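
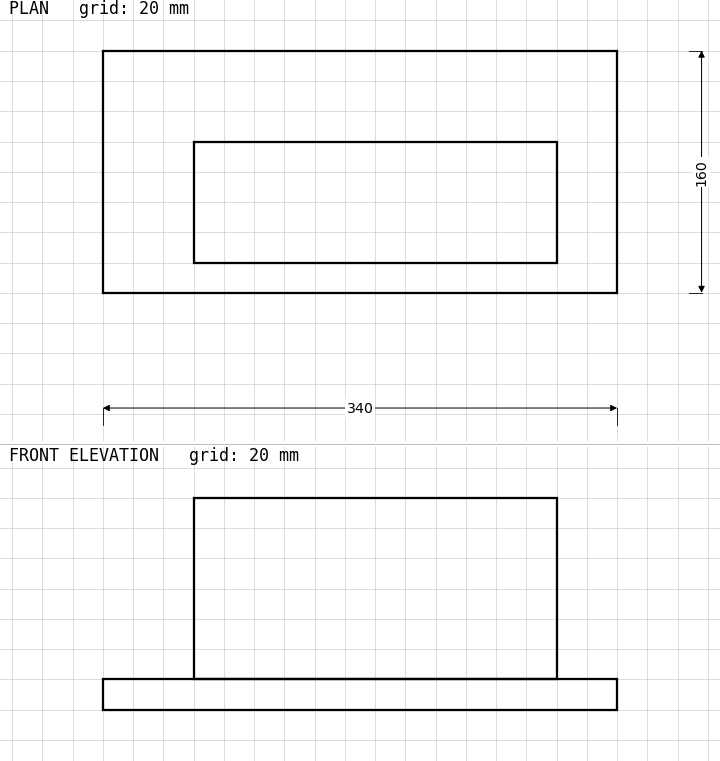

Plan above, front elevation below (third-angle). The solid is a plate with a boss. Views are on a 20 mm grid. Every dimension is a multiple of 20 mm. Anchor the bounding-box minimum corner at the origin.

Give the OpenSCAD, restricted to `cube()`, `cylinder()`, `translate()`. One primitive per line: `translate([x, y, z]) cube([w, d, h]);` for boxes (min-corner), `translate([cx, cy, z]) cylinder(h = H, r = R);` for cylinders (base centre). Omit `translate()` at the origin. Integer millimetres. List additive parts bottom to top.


cube([340, 160, 20]);
translate([60, 20, 20]) cube([240, 80, 120]);


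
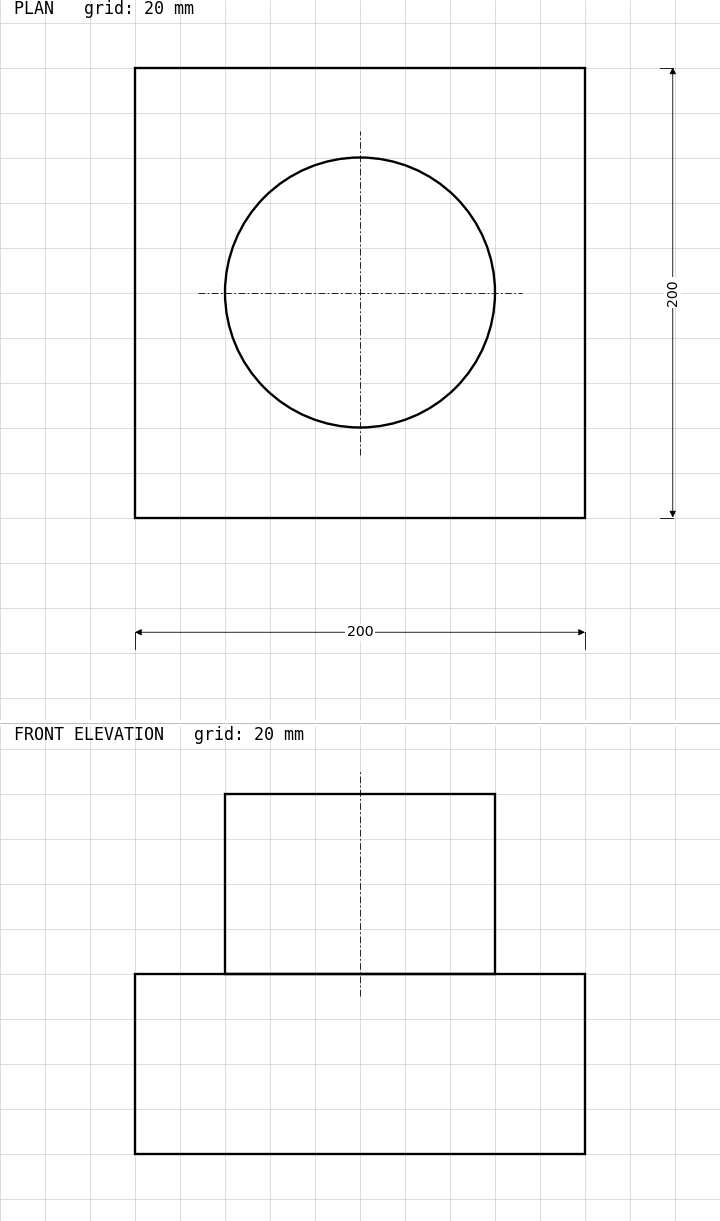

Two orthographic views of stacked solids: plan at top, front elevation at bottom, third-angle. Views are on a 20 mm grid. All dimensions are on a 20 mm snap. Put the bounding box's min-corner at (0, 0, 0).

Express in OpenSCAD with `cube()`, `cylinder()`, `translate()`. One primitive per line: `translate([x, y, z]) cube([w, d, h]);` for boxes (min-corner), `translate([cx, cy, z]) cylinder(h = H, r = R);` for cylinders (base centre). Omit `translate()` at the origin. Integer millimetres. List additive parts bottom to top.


cube([200, 200, 80]);
translate([100, 100, 80]) cylinder(h = 80, r = 60);


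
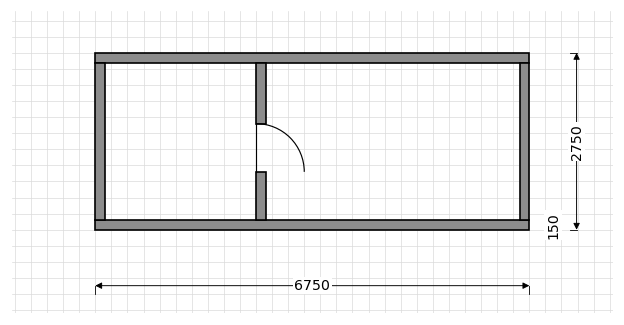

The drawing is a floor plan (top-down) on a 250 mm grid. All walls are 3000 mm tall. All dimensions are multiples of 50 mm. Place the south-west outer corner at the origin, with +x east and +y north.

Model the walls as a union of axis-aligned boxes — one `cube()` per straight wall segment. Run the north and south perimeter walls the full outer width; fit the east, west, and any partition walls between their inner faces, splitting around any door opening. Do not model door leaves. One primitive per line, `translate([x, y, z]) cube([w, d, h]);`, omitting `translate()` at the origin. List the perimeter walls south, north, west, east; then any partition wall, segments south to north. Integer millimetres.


cube([6750, 150, 3000]);
translate([0, 2600, 0]) cube([6750, 150, 3000]);
translate([0, 150, 0]) cube([150, 2450, 3000]);
translate([6600, 150, 0]) cube([150, 2450, 3000]);
translate([2500, 150, 0]) cube([150, 750, 3000]);
translate([2500, 1650, 0]) cube([150, 950, 3000]);


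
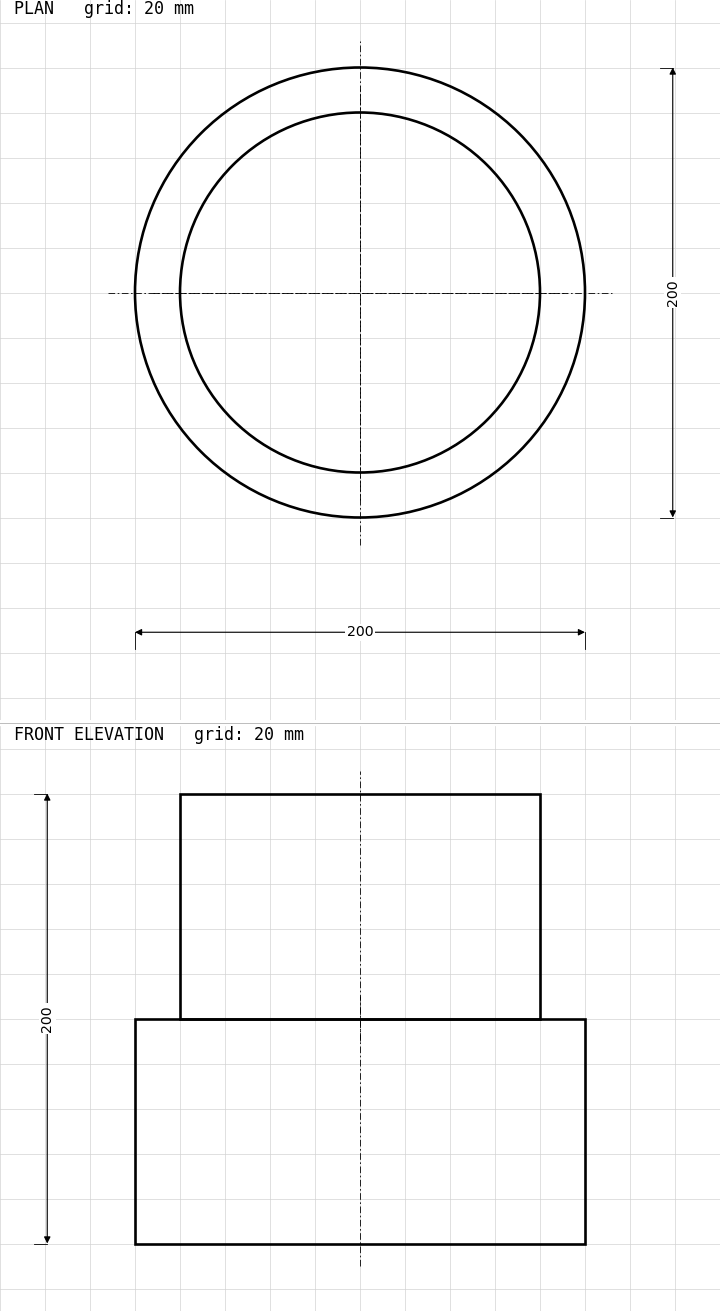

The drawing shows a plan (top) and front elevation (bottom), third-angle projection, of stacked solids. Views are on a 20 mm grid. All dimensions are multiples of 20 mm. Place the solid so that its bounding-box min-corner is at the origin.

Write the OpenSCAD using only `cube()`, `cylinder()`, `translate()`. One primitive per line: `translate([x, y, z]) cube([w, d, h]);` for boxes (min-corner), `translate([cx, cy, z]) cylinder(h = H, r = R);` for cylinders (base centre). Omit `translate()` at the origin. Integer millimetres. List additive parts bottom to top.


translate([100, 100, 0]) cylinder(h = 100, r = 100);
translate([100, 100, 100]) cylinder(h = 100, r = 80);


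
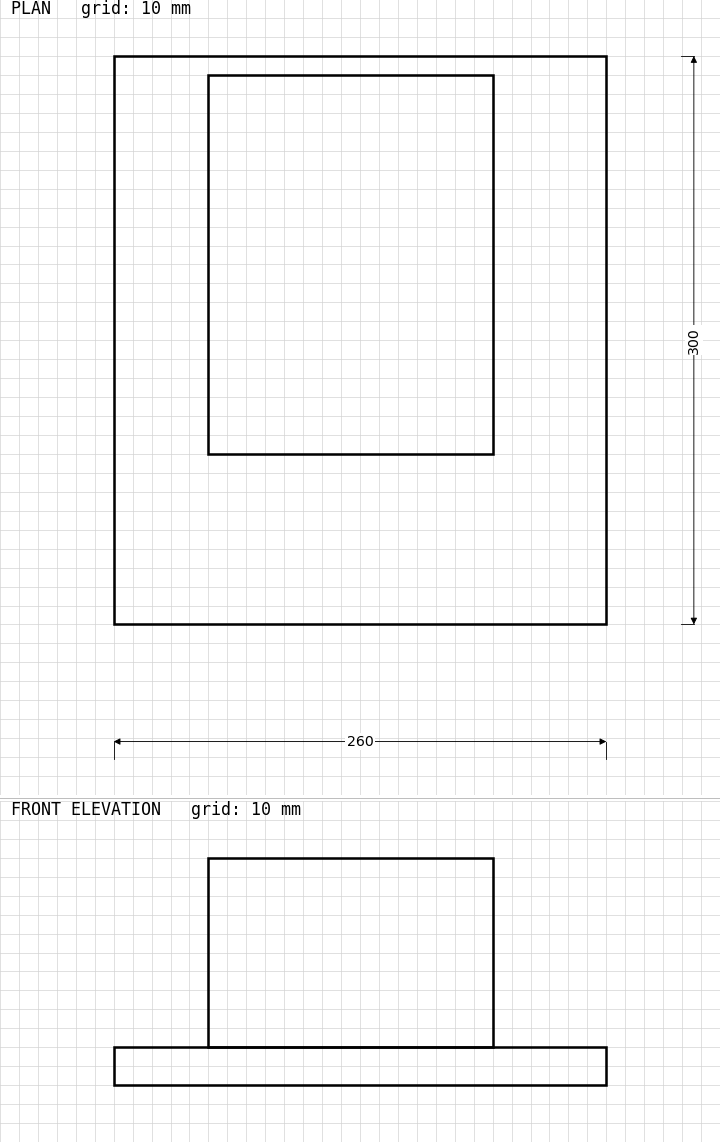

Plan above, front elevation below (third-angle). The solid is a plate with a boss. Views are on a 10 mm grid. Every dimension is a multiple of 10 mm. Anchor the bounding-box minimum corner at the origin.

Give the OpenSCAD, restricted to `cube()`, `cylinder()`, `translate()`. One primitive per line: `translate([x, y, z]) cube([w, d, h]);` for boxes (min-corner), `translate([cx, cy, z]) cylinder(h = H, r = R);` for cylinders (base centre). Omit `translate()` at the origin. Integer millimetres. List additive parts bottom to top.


cube([260, 300, 20]);
translate([50, 90, 20]) cube([150, 200, 100]);


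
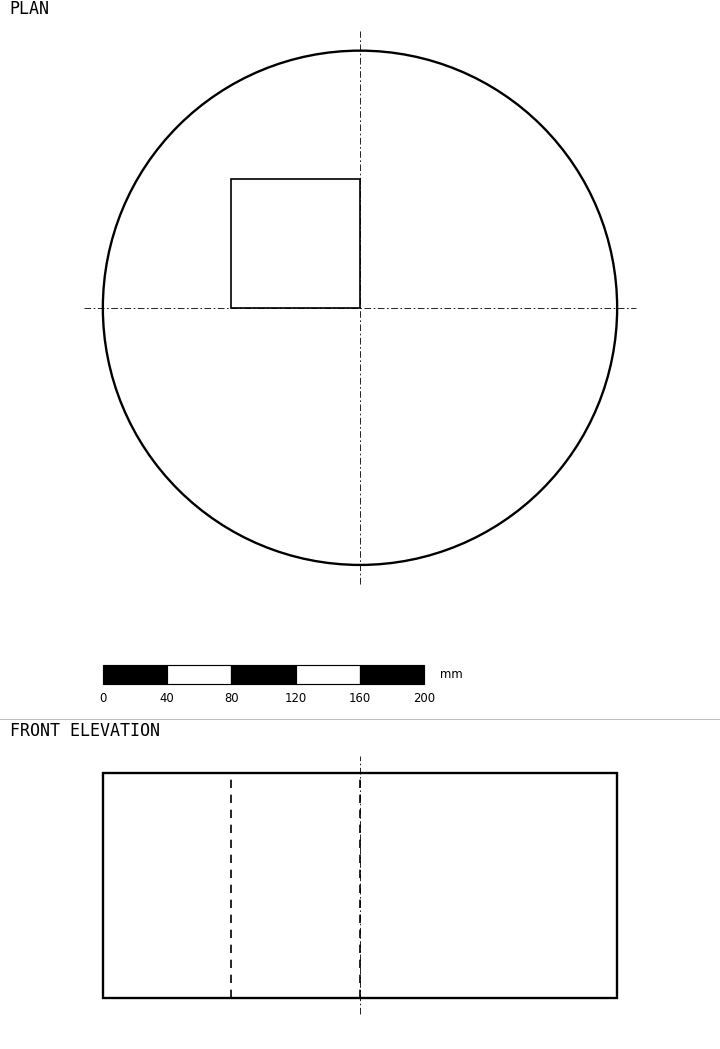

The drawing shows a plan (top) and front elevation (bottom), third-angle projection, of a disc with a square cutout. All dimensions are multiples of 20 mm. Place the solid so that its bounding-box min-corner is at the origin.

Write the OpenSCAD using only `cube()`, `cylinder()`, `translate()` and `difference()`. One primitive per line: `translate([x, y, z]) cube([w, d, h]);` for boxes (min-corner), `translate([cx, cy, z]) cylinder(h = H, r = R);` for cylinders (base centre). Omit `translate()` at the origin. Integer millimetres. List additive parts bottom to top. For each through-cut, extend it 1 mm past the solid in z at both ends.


difference() {
  translate([160, 160, 0]) cylinder(h = 140, r = 160);
  translate([80, 160, -1]) cube([80, 80, 142]);
}


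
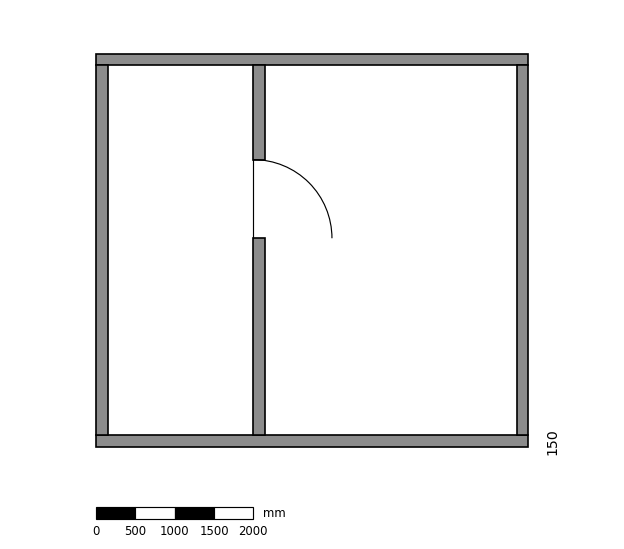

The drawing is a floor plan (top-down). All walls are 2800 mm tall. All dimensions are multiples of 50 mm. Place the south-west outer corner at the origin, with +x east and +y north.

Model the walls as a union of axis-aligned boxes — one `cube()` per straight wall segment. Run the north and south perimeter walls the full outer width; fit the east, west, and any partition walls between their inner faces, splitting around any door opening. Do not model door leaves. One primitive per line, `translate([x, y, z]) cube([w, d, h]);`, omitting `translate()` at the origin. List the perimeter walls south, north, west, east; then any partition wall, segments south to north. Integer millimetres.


cube([5500, 150, 2800]);
translate([0, 4850, 0]) cube([5500, 150, 2800]);
translate([0, 150, 0]) cube([150, 4700, 2800]);
translate([5350, 150, 0]) cube([150, 4700, 2800]);
translate([2000, 150, 0]) cube([150, 2500, 2800]);
translate([2000, 3650, 0]) cube([150, 1200, 2800]);


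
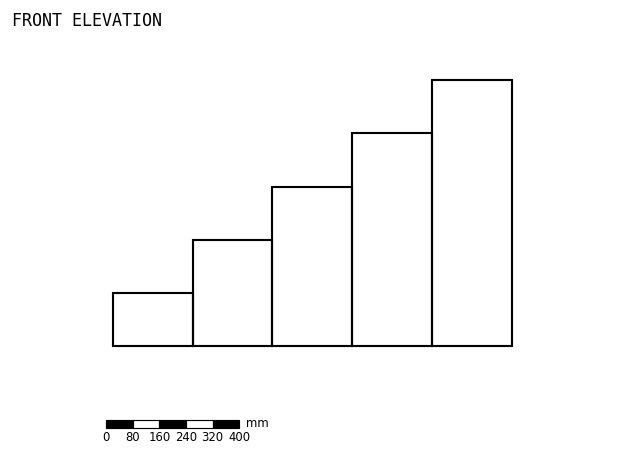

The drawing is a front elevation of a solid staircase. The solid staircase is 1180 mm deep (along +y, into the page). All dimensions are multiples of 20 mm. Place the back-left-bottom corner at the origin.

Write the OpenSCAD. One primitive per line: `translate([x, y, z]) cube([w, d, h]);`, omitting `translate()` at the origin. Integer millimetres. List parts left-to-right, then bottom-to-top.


cube([240, 1180, 160]);
translate([240, 0, 0]) cube([240, 1180, 320]);
translate([480, 0, 0]) cube([240, 1180, 480]);
translate([720, 0, 0]) cube([240, 1180, 640]);
translate([960, 0, 0]) cube([240, 1180, 800]);


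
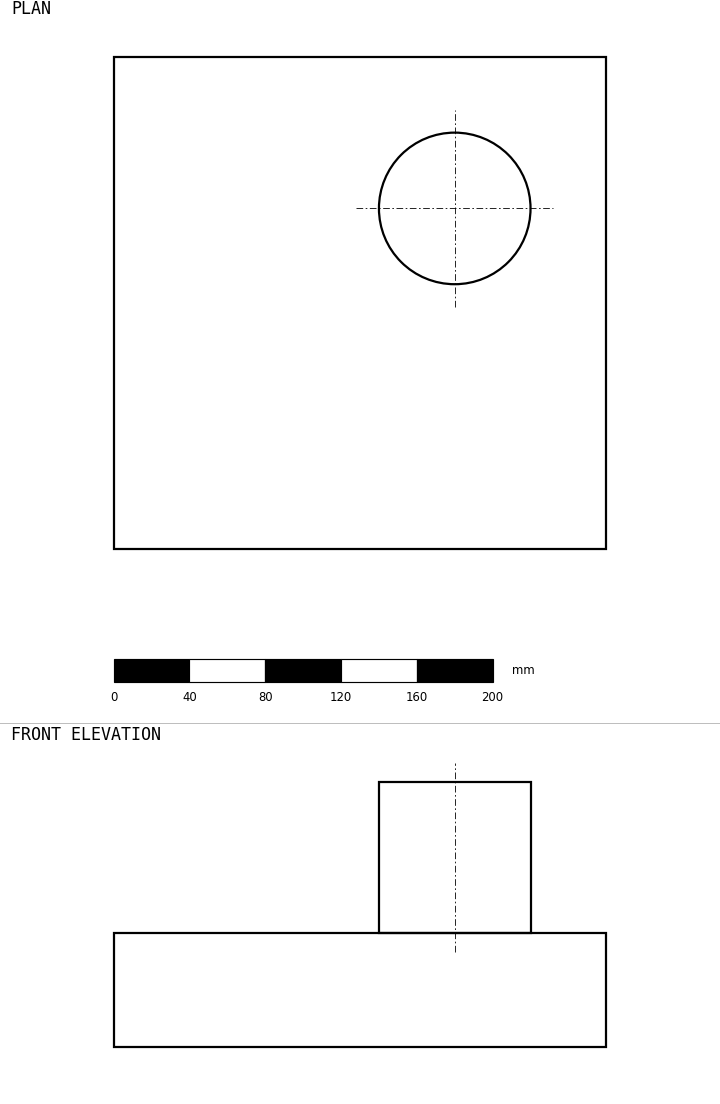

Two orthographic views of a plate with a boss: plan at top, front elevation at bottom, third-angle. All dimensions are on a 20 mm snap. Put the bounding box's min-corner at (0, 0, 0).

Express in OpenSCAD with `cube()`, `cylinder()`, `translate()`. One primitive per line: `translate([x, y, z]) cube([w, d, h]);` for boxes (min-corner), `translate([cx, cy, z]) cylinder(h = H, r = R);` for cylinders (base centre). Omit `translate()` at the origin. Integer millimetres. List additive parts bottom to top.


cube([260, 260, 60]);
translate([180, 180, 60]) cylinder(h = 80, r = 40);


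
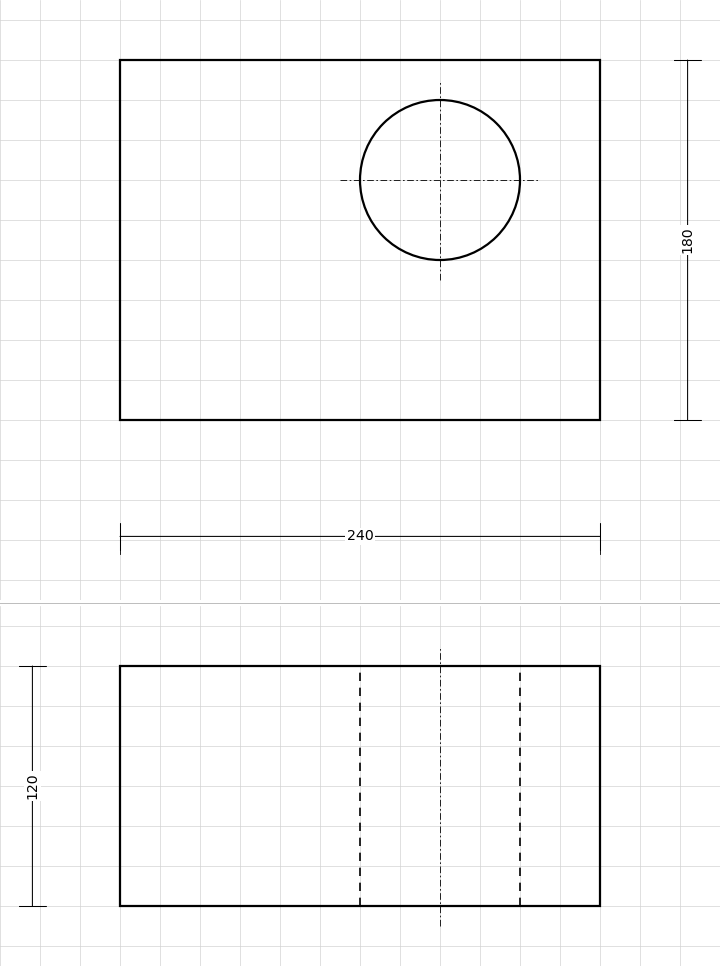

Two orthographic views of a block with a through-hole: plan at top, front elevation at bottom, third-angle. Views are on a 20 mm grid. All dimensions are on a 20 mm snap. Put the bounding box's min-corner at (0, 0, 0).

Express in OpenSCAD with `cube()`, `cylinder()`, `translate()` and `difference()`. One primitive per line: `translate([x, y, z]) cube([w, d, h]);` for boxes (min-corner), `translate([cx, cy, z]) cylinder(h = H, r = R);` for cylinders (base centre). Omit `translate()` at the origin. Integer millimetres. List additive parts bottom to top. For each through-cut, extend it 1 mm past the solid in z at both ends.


difference() {
  cube([240, 180, 120]);
  translate([160, 120, -1]) cylinder(h = 122, r = 40);
}


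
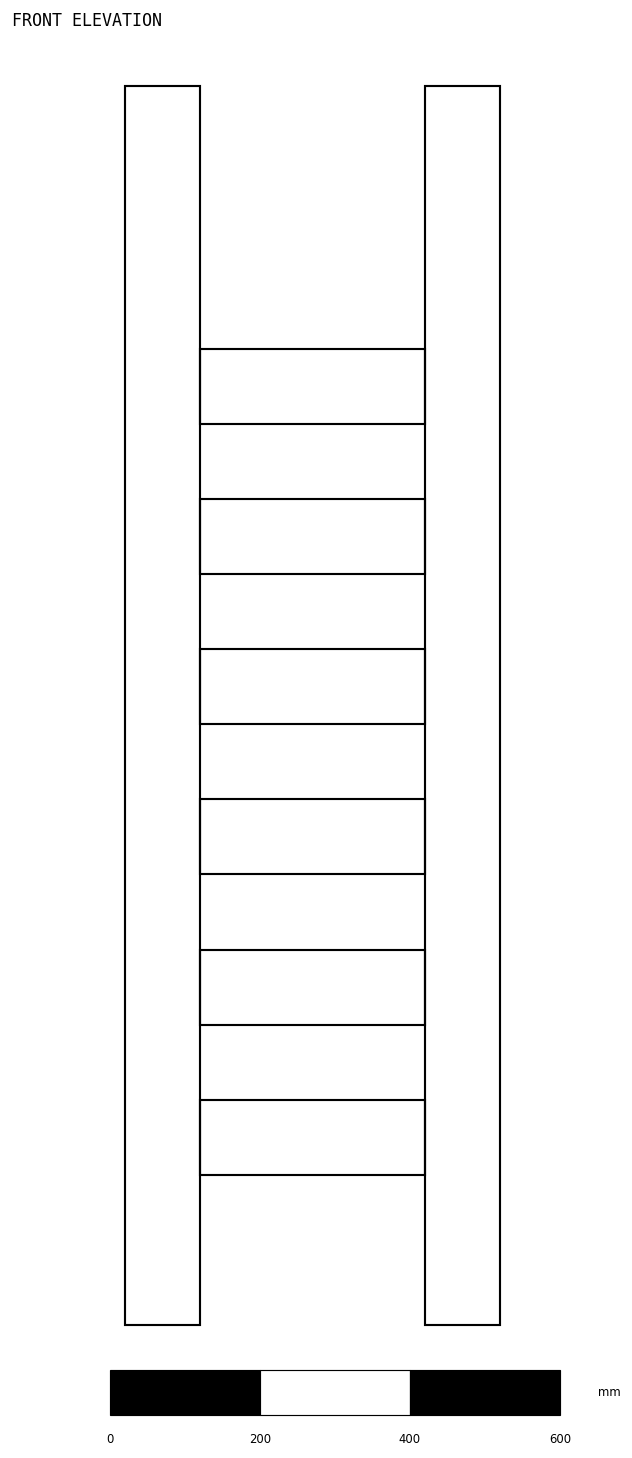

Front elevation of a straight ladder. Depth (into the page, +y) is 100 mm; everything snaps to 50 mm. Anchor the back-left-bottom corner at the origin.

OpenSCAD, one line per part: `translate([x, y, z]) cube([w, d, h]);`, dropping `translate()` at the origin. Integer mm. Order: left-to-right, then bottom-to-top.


cube([100, 100, 1650]);
translate([100, 0, 200]) cube([300, 100, 100]);
translate([100, 0, 400]) cube([300, 100, 100]);
translate([100, 0, 600]) cube([300, 100, 100]);
translate([100, 0, 800]) cube([300, 100, 100]);
translate([100, 0, 1000]) cube([300, 100, 100]);
translate([100, 0, 1200]) cube([300, 100, 100]);
translate([400, 0, 0]) cube([100, 100, 1650]);


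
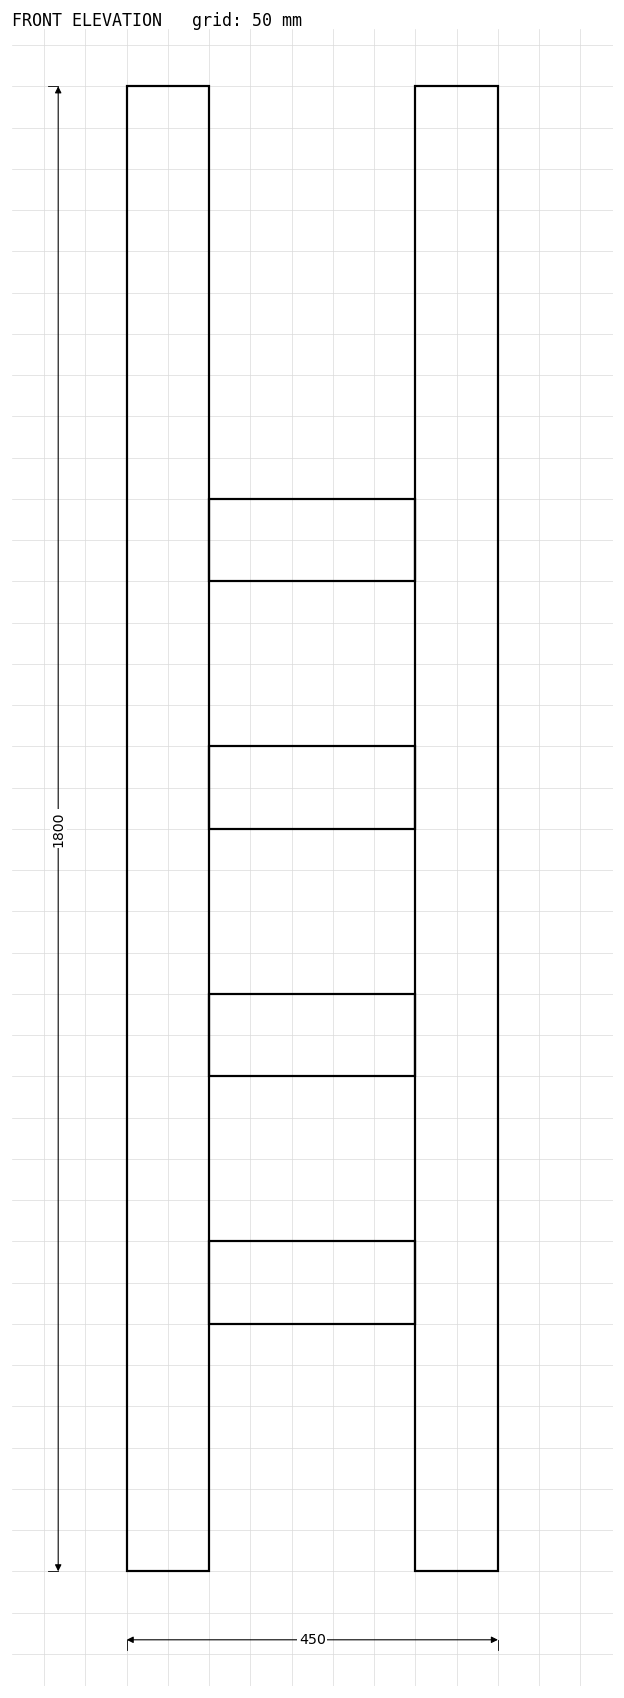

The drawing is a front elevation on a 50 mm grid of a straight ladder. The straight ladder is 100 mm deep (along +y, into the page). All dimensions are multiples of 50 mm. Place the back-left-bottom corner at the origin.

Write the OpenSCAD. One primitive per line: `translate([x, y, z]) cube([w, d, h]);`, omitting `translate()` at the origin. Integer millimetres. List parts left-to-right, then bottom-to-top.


cube([100, 100, 1800]);
translate([100, 0, 300]) cube([250, 100, 100]);
translate([100, 0, 600]) cube([250, 100, 100]);
translate([100, 0, 900]) cube([250, 100, 100]);
translate([100, 0, 1200]) cube([250, 100, 100]);
translate([350, 0, 0]) cube([100, 100, 1800]);


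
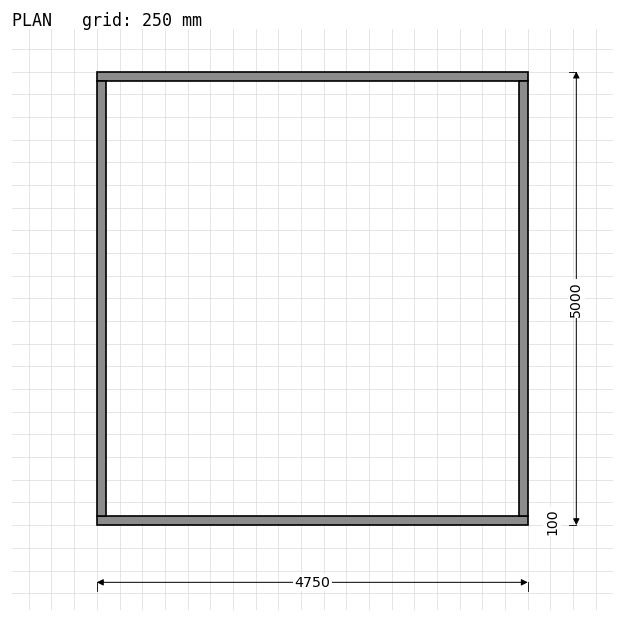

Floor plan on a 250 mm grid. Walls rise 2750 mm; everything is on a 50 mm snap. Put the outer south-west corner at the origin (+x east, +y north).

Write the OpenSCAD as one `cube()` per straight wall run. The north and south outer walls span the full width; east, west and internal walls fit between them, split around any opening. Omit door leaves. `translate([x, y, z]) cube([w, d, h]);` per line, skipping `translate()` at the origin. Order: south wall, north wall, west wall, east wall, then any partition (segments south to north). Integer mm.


cube([4750, 100, 2750]);
translate([0, 4900, 0]) cube([4750, 100, 2750]);
translate([0, 100, 0]) cube([100, 4800, 2750]);
translate([4650, 100, 0]) cube([100, 4800, 2750]);


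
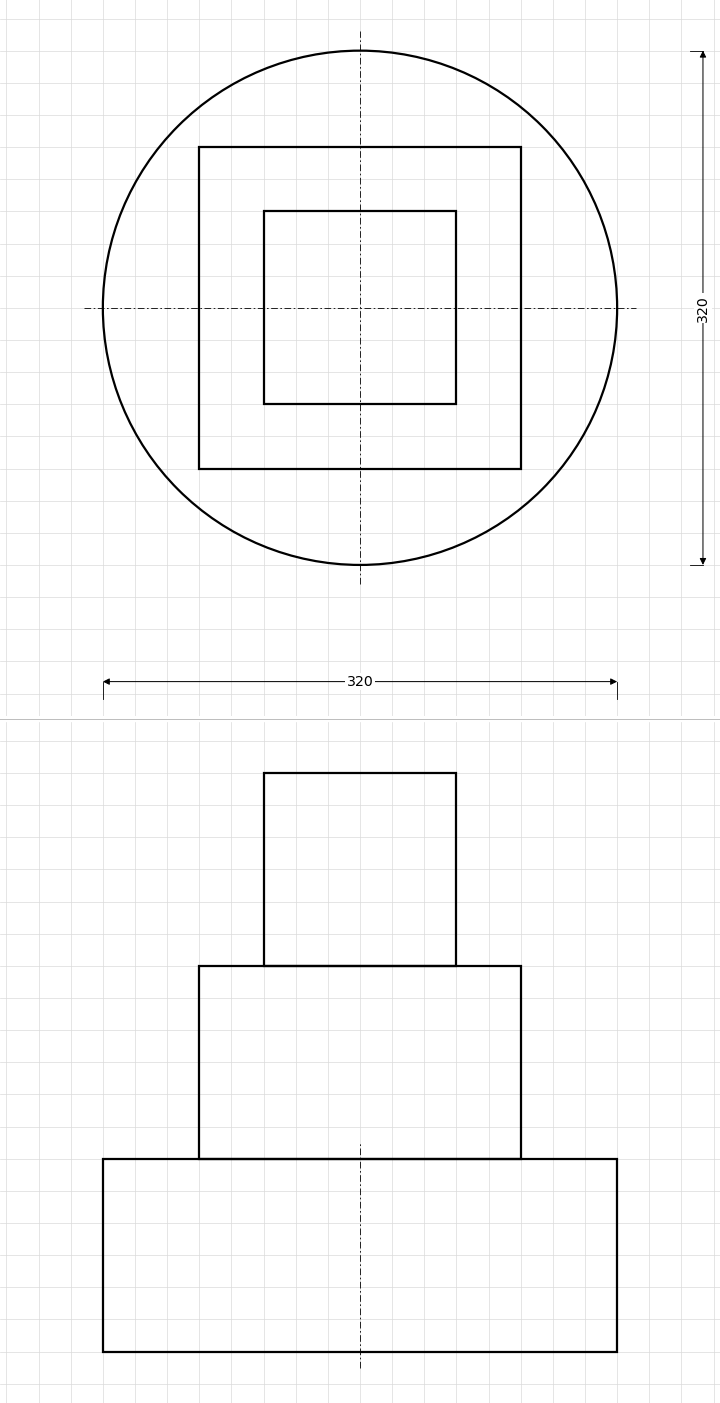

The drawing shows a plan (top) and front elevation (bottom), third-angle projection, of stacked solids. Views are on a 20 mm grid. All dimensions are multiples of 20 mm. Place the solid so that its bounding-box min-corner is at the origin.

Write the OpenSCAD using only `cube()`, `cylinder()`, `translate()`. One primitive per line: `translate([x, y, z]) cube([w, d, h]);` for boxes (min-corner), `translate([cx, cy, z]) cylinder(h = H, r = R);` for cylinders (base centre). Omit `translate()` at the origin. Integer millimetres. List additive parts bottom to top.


translate([160, 160, 0]) cylinder(h = 120, r = 160);
translate([60, 60, 120]) cube([200, 200, 120]);
translate([100, 100, 240]) cube([120, 120, 120]);


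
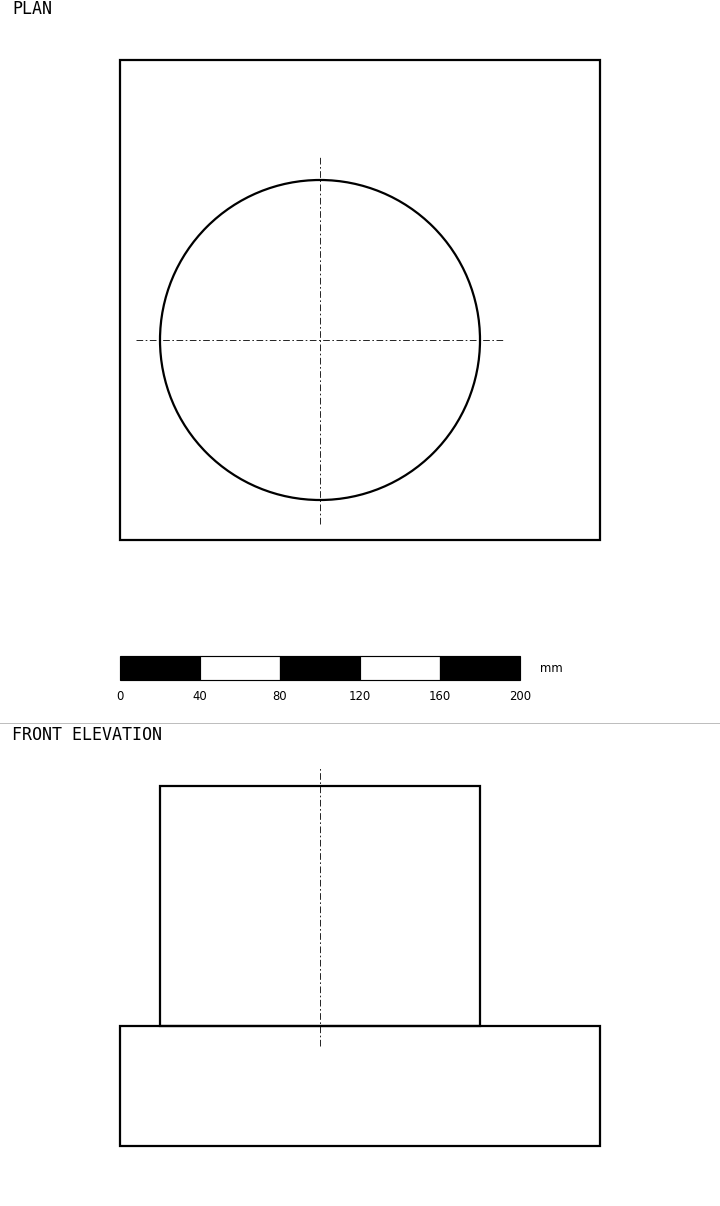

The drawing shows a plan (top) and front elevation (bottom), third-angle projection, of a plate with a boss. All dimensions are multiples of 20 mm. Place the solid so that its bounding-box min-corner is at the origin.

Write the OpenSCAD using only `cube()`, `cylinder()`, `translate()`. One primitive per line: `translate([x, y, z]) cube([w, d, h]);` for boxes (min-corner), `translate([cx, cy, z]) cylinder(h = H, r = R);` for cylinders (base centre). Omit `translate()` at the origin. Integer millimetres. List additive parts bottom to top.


cube([240, 240, 60]);
translate([100, 100, 60]) cylinder(h = 120, r = 80);


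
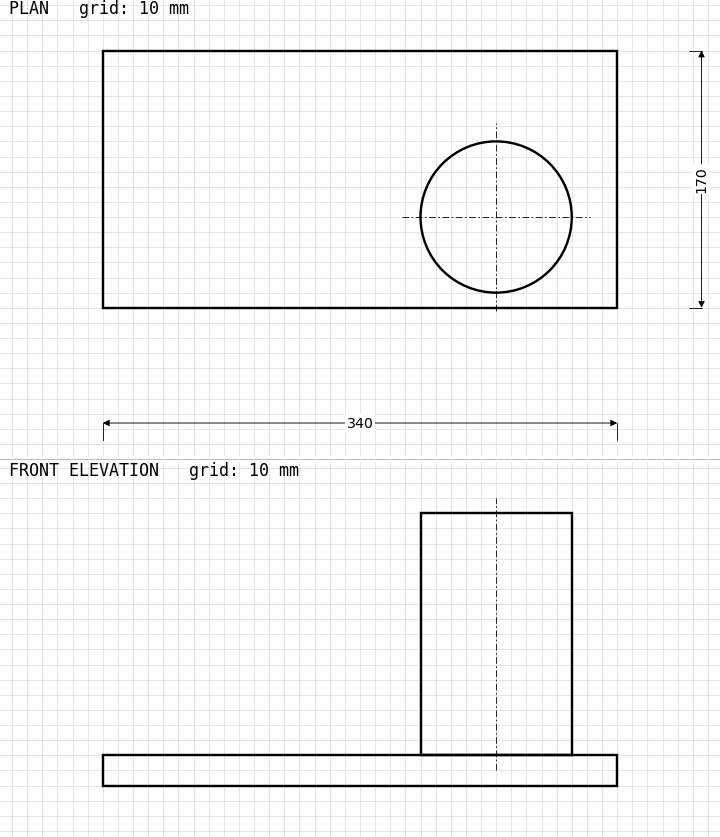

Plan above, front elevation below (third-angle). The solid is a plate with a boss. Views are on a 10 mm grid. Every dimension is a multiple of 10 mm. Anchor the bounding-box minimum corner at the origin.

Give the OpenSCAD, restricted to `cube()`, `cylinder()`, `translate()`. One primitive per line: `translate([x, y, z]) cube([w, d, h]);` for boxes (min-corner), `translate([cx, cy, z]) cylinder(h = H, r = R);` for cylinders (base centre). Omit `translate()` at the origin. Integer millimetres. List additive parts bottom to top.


cube([340, 170, 20]);
translate([260, 60, 20]) cylinder(h = 160, r = 50);


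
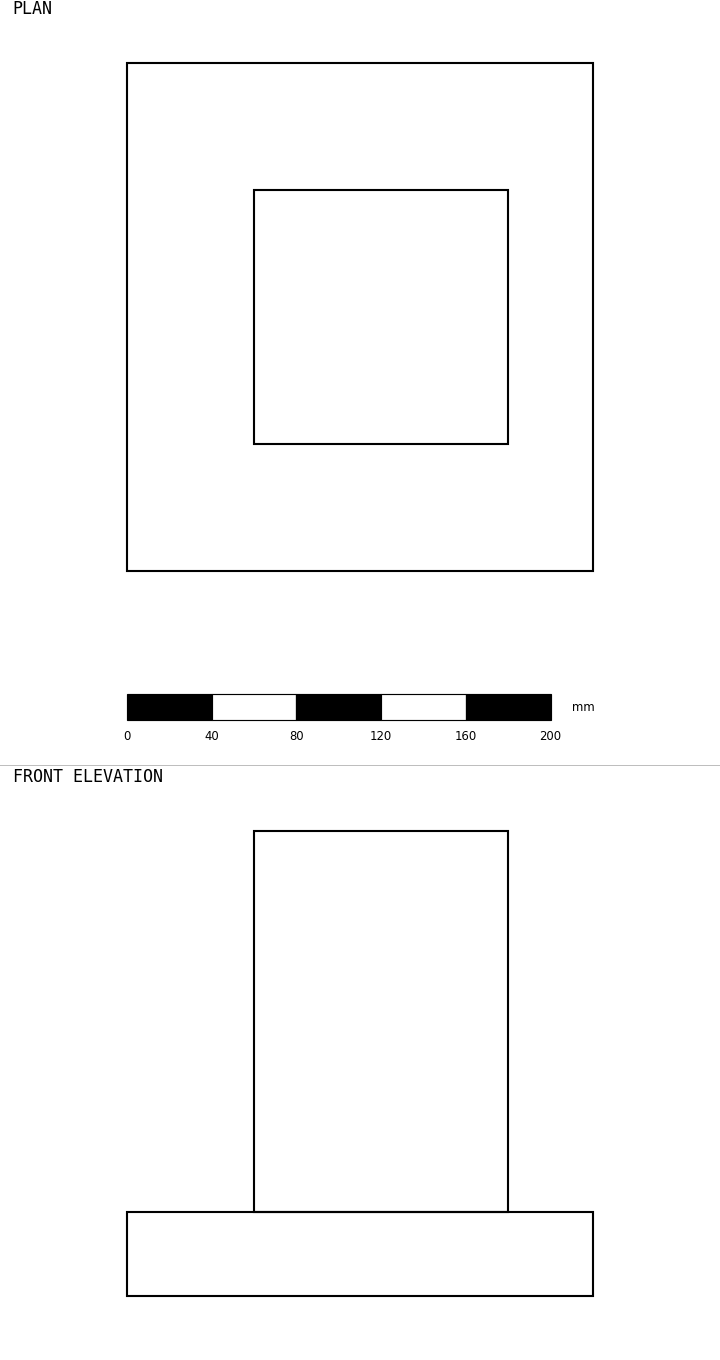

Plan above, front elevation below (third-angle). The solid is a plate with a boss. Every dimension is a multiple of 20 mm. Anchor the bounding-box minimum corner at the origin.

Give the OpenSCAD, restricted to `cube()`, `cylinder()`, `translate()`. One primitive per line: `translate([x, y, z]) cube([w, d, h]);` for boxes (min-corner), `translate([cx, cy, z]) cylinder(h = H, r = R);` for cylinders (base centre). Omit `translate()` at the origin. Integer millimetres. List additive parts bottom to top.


cube([220, 240, 40]);
translate([60, 60, 40]) cube([120, 120, 180]);


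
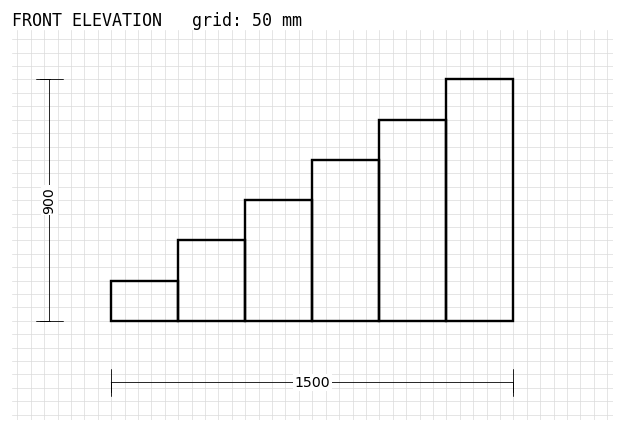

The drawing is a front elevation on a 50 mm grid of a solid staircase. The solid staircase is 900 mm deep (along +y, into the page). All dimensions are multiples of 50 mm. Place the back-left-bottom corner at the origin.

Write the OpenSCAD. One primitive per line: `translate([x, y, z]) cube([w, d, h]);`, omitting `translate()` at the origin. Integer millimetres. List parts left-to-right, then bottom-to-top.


cube([250, 900, 150]);
translate([250, 0, 0]) cube([250, 900, 300]);
translate([500, 0, 0]) cube([250, 900, 450]);
translate([750, 0, 0]) cube([250, 900, 600]);
translate([1000, 0, 0]) cube([250, 900, 750]);
translate([1250, 0, 0]) cube([250, 900, 900]);


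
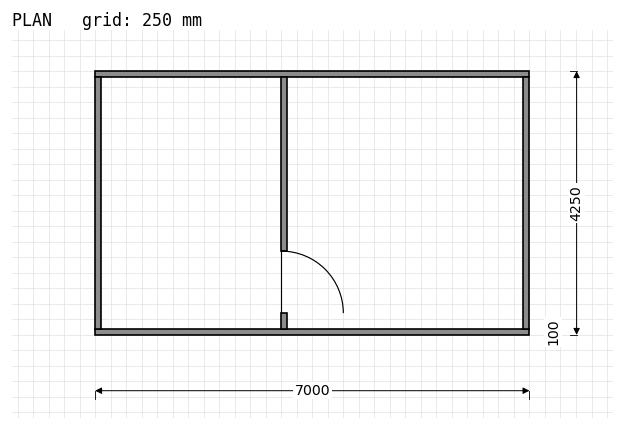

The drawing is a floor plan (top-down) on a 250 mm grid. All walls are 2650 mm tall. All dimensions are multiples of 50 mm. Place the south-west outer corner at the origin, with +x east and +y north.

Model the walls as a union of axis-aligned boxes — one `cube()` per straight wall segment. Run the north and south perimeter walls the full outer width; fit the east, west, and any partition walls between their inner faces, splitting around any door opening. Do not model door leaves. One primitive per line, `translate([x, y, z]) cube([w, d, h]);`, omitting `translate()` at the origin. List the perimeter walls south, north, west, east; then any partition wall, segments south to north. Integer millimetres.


cube([7000, 100, 2650]);
translate([0, 4150, 0]) cube([7000, 100, 2650]);
translate([0, 100, 0]) cube([100, 4050, 2650]);
translate([6900, 100, 0]) cube([100, 4050, 2650]);
translate([3000, 100, 0]) cube([100, 250, 2650]);
translate([3000, 1350, 0]) cube([100, 2800, 2650]);


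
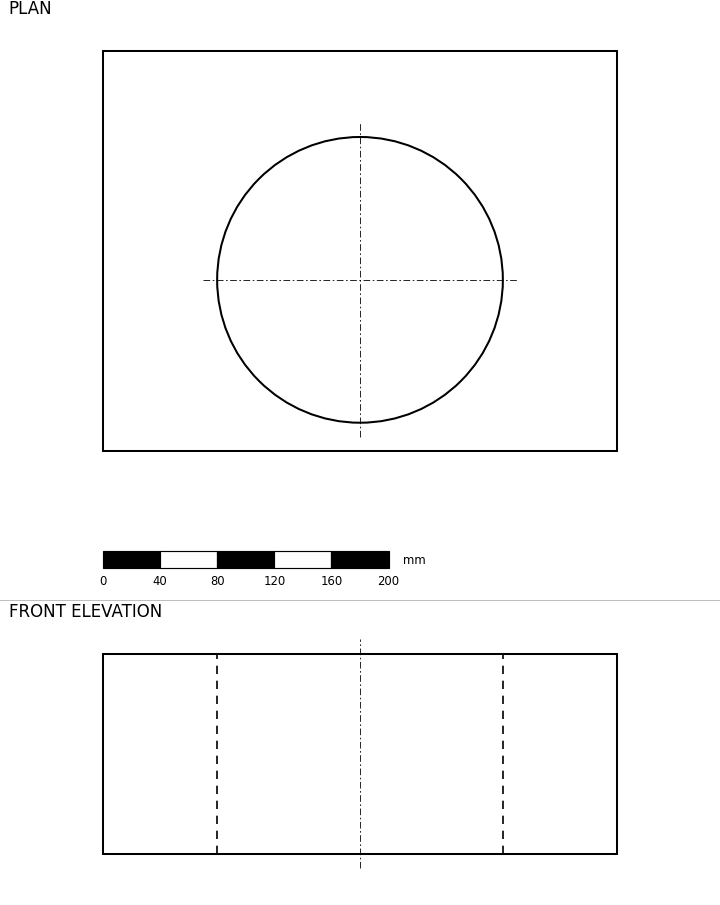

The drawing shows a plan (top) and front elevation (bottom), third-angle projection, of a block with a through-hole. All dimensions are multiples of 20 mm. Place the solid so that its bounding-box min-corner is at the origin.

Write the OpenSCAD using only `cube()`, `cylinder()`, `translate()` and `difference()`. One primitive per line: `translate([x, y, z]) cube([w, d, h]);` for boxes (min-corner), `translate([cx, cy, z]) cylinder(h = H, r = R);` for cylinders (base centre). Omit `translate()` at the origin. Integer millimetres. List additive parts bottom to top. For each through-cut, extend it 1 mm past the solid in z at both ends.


difference() {
  cube([360, 280, 140]);
  translate([180, 120, -1]) cylinder(h = 142, r = 100);
}


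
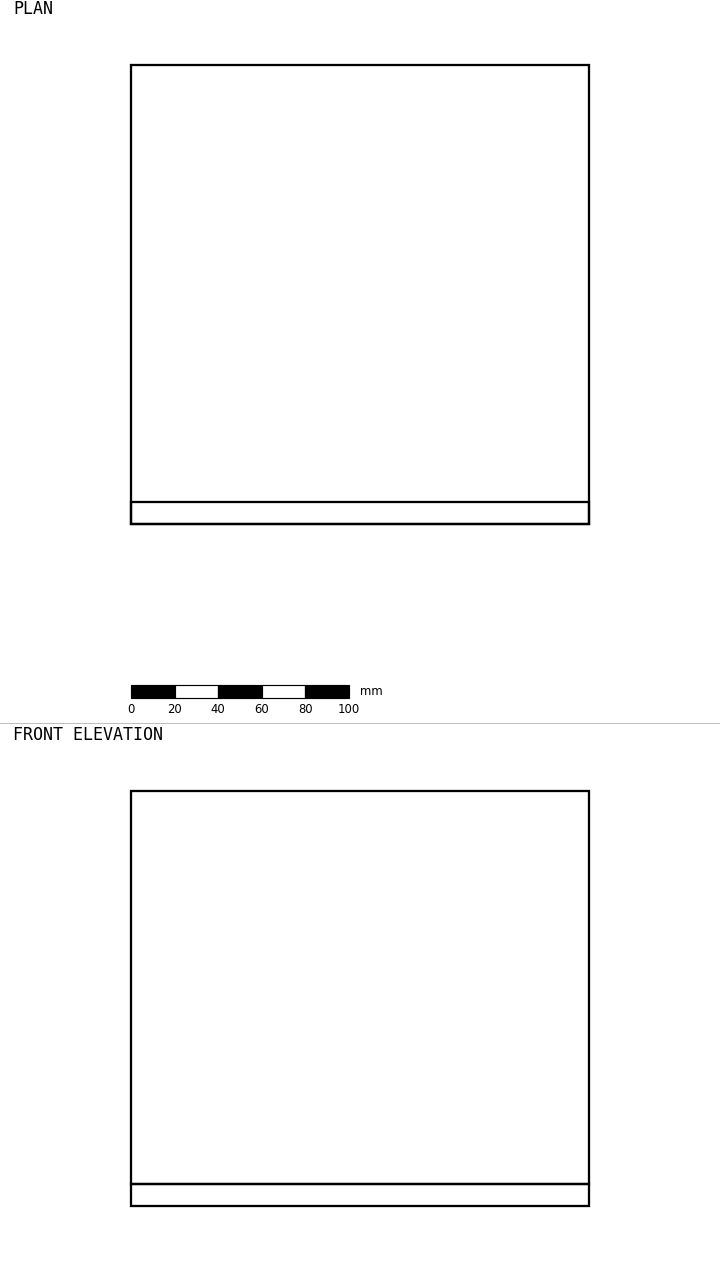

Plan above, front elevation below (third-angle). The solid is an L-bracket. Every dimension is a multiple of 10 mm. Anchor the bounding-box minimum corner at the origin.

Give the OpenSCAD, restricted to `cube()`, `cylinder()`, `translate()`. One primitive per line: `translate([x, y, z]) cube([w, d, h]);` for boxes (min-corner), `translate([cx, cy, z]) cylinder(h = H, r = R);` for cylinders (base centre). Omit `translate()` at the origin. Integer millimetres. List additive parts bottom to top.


cube([210, 210, 10]);
translate([0, 0, 10]) cube([210, 10, 180]);


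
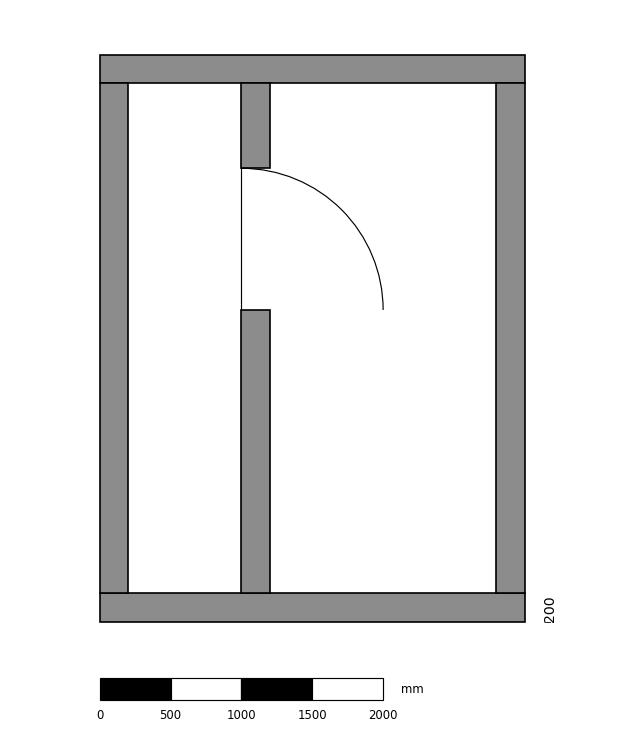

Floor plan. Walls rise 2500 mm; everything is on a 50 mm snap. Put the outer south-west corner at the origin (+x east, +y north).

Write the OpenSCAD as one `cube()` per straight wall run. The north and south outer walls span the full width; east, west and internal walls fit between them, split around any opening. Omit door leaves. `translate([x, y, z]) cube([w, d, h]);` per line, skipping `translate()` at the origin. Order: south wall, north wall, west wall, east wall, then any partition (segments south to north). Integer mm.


cube([3000, 200, 2500]);
translate([0, 3800, 0]) cube([3000, 200, 2500]);
translate([0, 200, 0]) cube([200, 3600, 2500]);
translate([2800, 200, 0]) cube([200, 3600, 2500]);
translate([1000, 200, 0]) cube([200, 2000, 2500]);
translate([1000, 3200, 0]) cube([200, 600, 2500]);


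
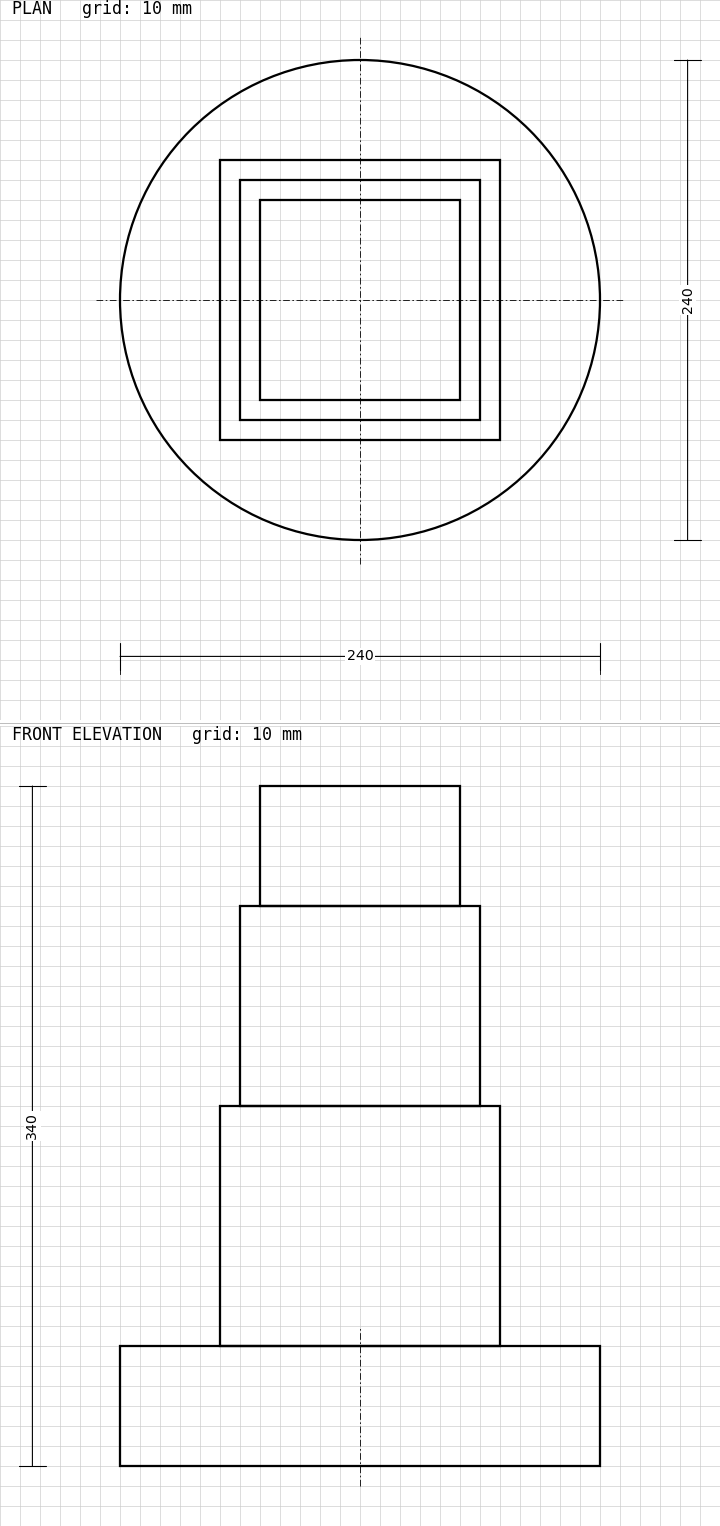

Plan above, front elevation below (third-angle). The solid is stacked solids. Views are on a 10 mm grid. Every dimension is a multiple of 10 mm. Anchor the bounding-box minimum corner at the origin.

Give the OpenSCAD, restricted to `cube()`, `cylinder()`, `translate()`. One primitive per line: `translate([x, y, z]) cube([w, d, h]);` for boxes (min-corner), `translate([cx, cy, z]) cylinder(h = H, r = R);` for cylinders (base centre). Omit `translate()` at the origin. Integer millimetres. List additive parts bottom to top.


translate([120, 120, 0]) cylinder(h = 60, r = 120);
translate([50, 50, 60]) cube([140, 140, 120]);
translate([60, 60, 180]) cube([120, 120, 100]);
translate([70, 70, 280]) cube([100, 100, 60]);


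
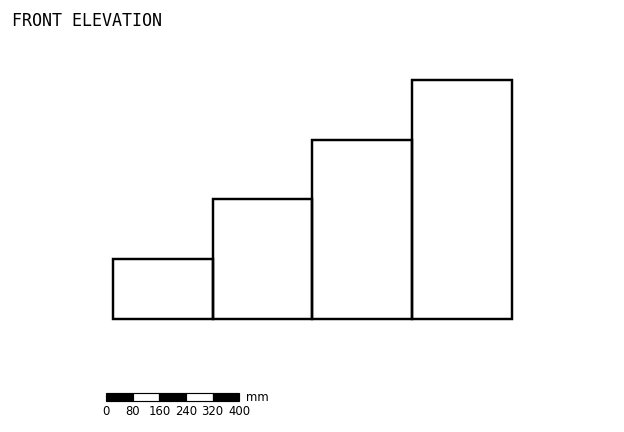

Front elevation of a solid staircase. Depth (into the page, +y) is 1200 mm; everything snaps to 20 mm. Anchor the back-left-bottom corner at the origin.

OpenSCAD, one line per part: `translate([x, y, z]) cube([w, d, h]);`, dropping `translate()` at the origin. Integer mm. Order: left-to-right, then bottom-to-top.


cube([300, 1200, 180]);
translate([300, 0, 0]) cube([300, 1200, 360]);
translate([600, 0, 0]) cube([300, 1200, 540]);
translate([900, 0, 0]) cube([300, 1200, 720]);


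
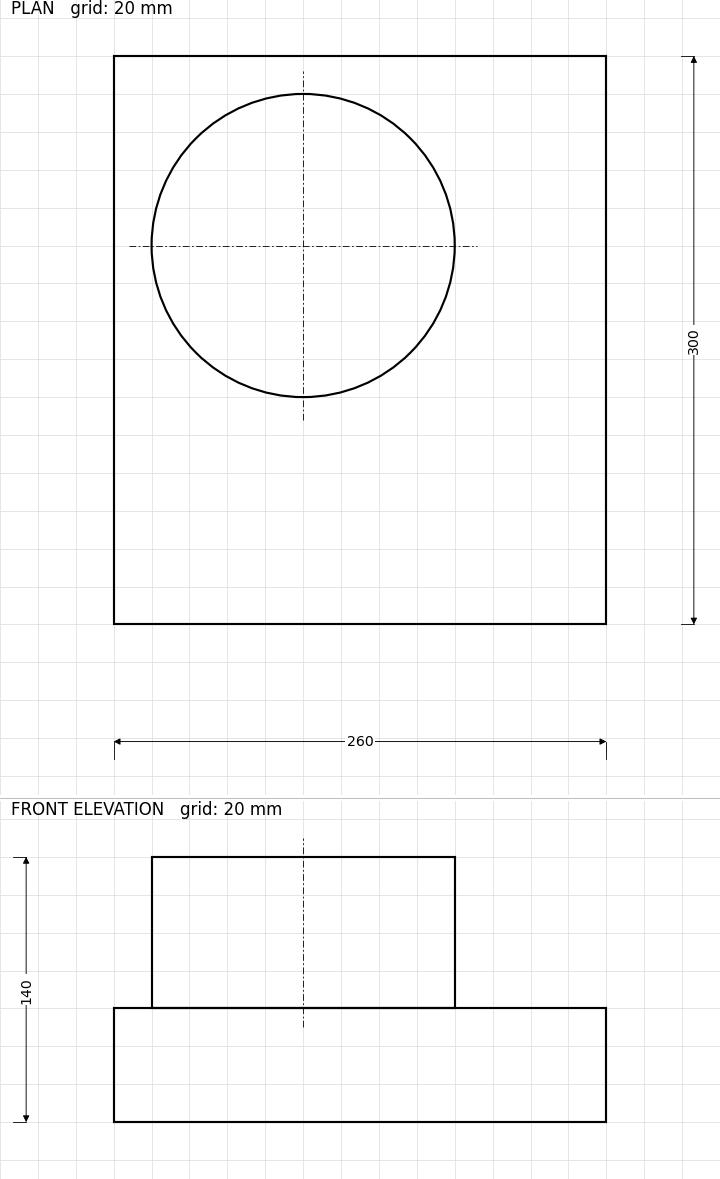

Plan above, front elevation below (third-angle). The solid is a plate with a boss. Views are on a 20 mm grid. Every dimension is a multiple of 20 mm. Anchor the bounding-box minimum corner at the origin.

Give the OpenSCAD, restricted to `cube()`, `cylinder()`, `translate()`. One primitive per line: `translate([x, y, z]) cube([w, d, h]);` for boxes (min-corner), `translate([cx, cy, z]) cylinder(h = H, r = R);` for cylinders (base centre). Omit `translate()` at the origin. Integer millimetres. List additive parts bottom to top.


cube([260, 300, 60]);
translate([100, 200, 60]) cylinder(h = 80, r = 80);


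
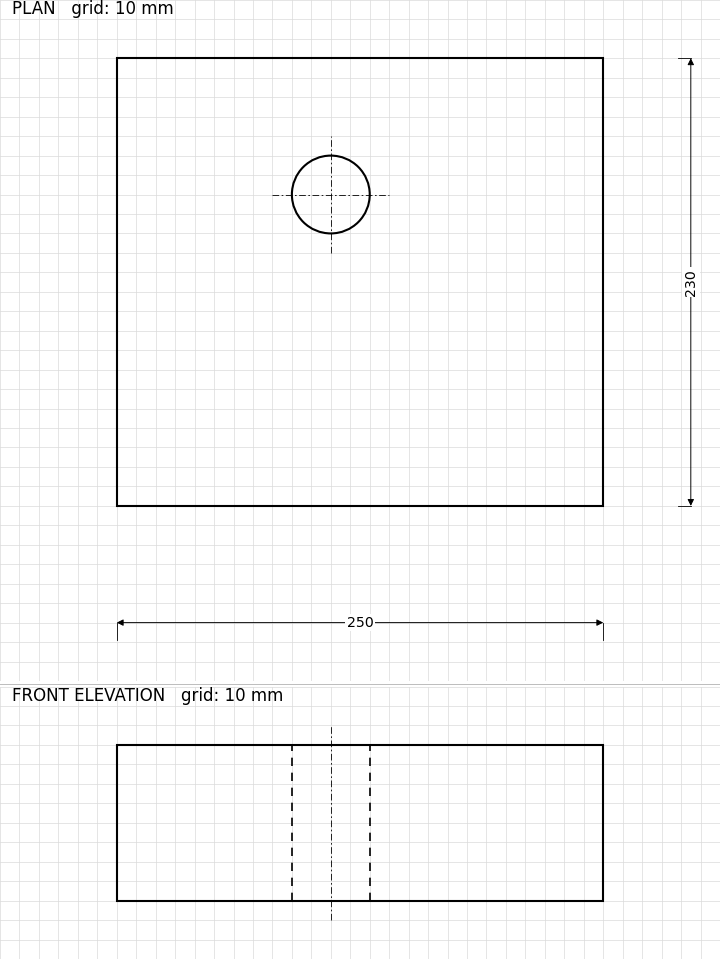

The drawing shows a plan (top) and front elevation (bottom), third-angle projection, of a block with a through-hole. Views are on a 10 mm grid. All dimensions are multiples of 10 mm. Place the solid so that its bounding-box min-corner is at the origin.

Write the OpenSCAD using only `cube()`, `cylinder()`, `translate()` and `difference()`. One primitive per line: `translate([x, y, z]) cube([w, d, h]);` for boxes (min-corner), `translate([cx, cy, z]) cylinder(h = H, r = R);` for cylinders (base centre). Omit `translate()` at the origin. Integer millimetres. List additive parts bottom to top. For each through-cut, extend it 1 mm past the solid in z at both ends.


difference() {
  cube([250, 230, 80]);
  translate([110, 160, -1]) cylinder(h = 82, r = 20);
}


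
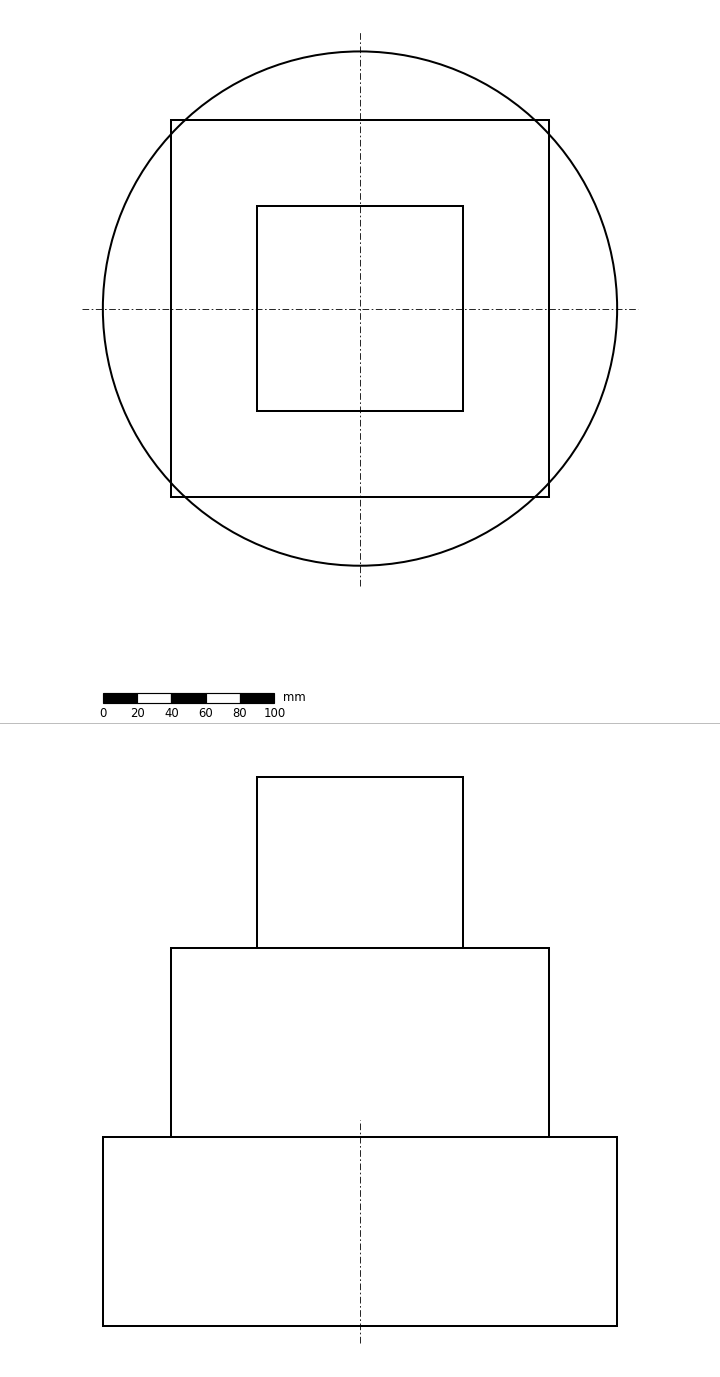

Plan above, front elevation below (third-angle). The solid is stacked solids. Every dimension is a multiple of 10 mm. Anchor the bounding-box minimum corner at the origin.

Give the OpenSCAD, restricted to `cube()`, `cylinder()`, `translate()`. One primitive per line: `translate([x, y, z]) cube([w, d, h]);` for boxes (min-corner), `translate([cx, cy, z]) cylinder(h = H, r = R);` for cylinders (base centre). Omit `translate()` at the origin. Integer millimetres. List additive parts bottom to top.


translate([150, 150, 0]) cylinder(h = 110, r = 150);
translate([40, 40, 110]) cube([220, 220, 110]);
translate([90, 90, 220]) cube([120, 120, 100]);


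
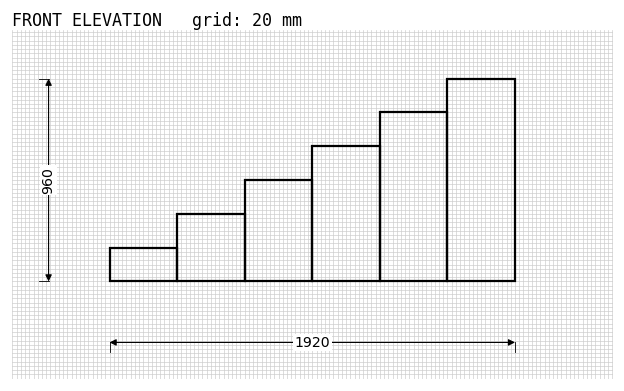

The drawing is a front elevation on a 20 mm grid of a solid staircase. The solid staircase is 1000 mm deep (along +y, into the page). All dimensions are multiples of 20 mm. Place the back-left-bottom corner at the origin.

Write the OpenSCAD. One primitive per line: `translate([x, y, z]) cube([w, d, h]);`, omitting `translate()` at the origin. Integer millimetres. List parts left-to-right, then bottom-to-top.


cube([320, 1000, 160]);
translate([320, 0, 0]) cube([320, 1000, 320]);
translate([640, 0, 0]) cube([320, 1000, 480]);
translate([960, 0, 0]) cube([320, 1000, 640]);
translate([1280, 0, 0]) cube([320, 1000, 800]);
translate([1600, 0, 0]) cube([320, 1000, 960]);


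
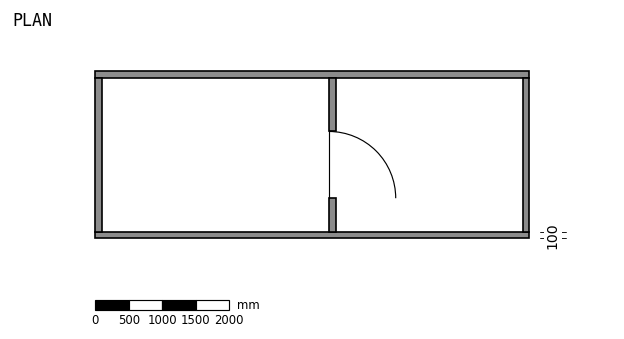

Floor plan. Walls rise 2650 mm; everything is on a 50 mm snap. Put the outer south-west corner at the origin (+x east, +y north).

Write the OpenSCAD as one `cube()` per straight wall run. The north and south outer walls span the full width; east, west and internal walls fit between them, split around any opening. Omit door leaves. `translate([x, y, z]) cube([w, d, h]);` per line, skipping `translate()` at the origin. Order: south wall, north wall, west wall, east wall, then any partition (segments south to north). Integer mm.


cube([6500, 100, 2650]);
translate([0, 2400, 0]) cube([6500, 100, 2650]);
translate([0, 100, 0]) cube([100, 2300, 2650]);
translate([6400, 100, 0]) cube([100, 2300, 2650]);
translate([3500, 100, 0]) cube([100, 500, 2650]);
translate([3500, 1600, 0]) cube([100, 800, 2650]);


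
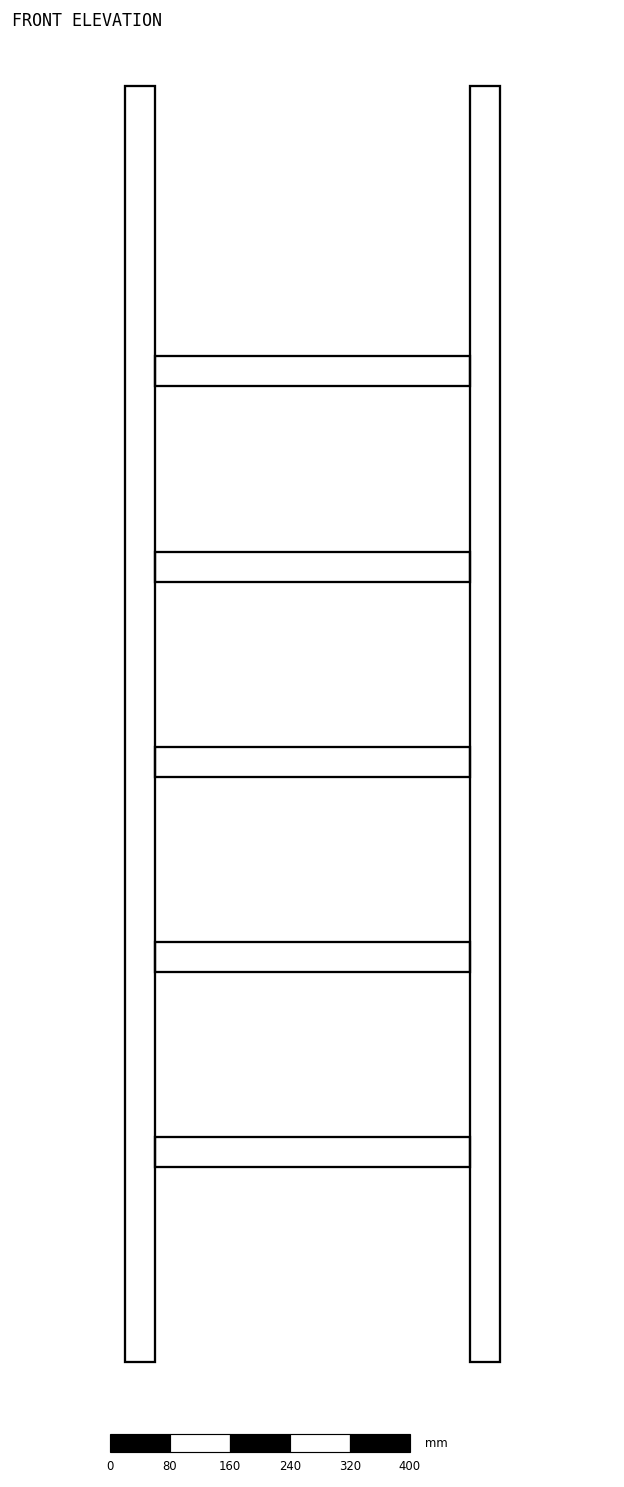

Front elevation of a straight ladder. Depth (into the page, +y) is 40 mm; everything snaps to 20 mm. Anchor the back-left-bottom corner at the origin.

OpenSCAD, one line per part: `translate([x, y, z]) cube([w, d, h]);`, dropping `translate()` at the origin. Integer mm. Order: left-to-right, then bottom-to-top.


cube([40, 40, 1700]);
translate([40, 0, 260]) cube([420, 40, 40]);
translate([40, 0, 520]) cube([420, 40, 40]);
translate([40, 0, 780]) cube([420, 40, 40]);
translate([40, 0, 1040]) cube([420, 40, 40]);
translate([40, 0, 1300]) cube([420, 40, 40]);
translate([460, 0, 0]) cube([40, 40, 1700]);


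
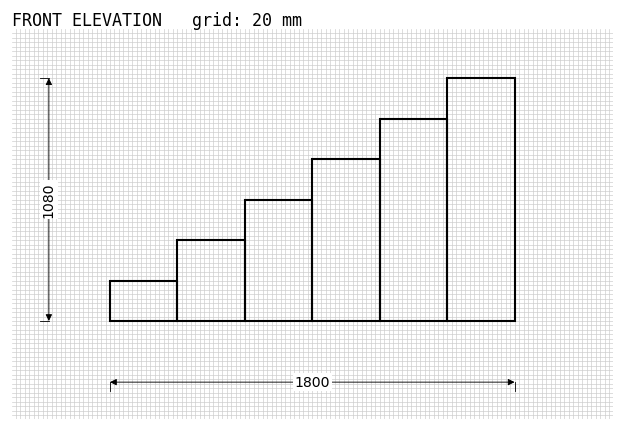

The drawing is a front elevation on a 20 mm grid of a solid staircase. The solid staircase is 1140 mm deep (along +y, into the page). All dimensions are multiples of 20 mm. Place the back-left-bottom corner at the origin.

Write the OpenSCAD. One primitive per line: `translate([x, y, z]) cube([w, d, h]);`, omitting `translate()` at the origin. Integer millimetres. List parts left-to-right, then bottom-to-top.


cube([300, 1140, 180]);
translate([300, 0, 0]) cube([300, 1140, 360]);
translate([600, 0, 0]) cube([300, 1140, 540]);
translate([900, 0, 0]) cube([300, 1140, 720]);
translate([1200, 0, 0]) cube([300, 1140, 900]);
translate([1500, 0, 0]) cube([300, 1140, 1080]);


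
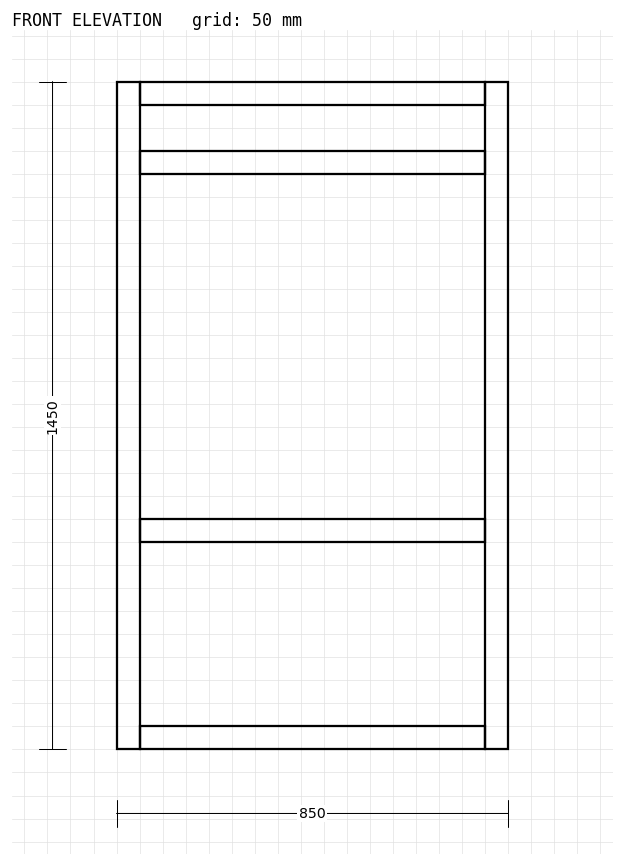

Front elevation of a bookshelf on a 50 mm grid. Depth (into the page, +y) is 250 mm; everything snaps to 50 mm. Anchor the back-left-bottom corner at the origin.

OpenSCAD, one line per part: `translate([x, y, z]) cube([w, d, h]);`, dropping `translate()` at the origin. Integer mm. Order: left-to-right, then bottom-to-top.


cube([50, 250, 1450]);
translate([50, 0, 0]) cube([750, 250, 50]);
translate([50, 0, 450]) cube([750, 250, 50]);
translate([50, 0, 1250]) cube([750, 250, 50]);
translate([50, 0, 1400]) cube([750, 250, 50]);
translate([800, 0, 0]) cube([50, 250, 1450]);


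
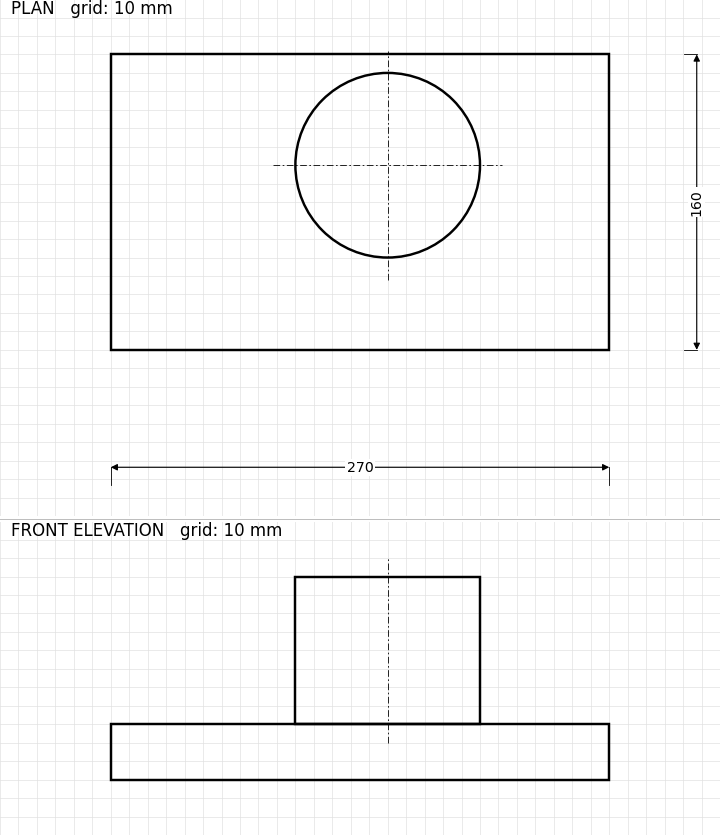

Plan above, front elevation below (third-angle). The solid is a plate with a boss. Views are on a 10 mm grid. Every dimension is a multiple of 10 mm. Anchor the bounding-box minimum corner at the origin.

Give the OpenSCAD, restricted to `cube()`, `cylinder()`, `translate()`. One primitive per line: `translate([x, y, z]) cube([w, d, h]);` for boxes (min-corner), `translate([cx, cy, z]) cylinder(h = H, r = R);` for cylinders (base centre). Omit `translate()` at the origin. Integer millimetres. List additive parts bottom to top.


cube([270, 160, 30]);
translate([150, 100, 30]) cylinder(h = 80, r = 50);


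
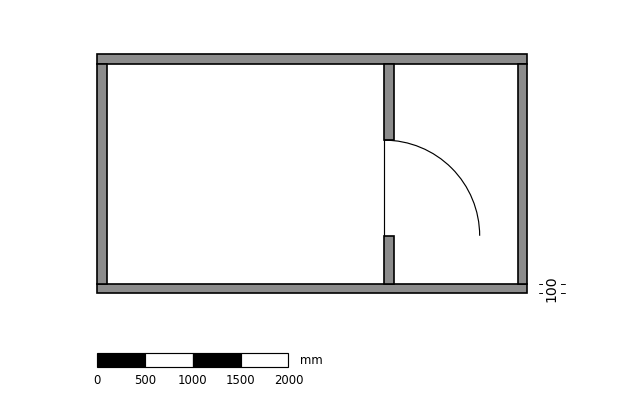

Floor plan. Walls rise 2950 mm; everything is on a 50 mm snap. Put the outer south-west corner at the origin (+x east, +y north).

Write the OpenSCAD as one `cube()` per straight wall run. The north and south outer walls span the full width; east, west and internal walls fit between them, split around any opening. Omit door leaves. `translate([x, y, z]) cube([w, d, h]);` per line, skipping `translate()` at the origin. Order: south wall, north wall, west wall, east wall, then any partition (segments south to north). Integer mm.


cube([4500, 100, 2950]);
translate([0, 2400, 0]) cube([4500, 100, 2950]);
translate([0, 100, 0]) cube([100, 2300, 2950]);
translate([4400, 100, 0]) cube([100, 2300, 2950]);
translate([3000, 100, 0]) cube([100, 500, 2950]);
translate([3000, 1600, 0]) cube([100, 800, 2950]);


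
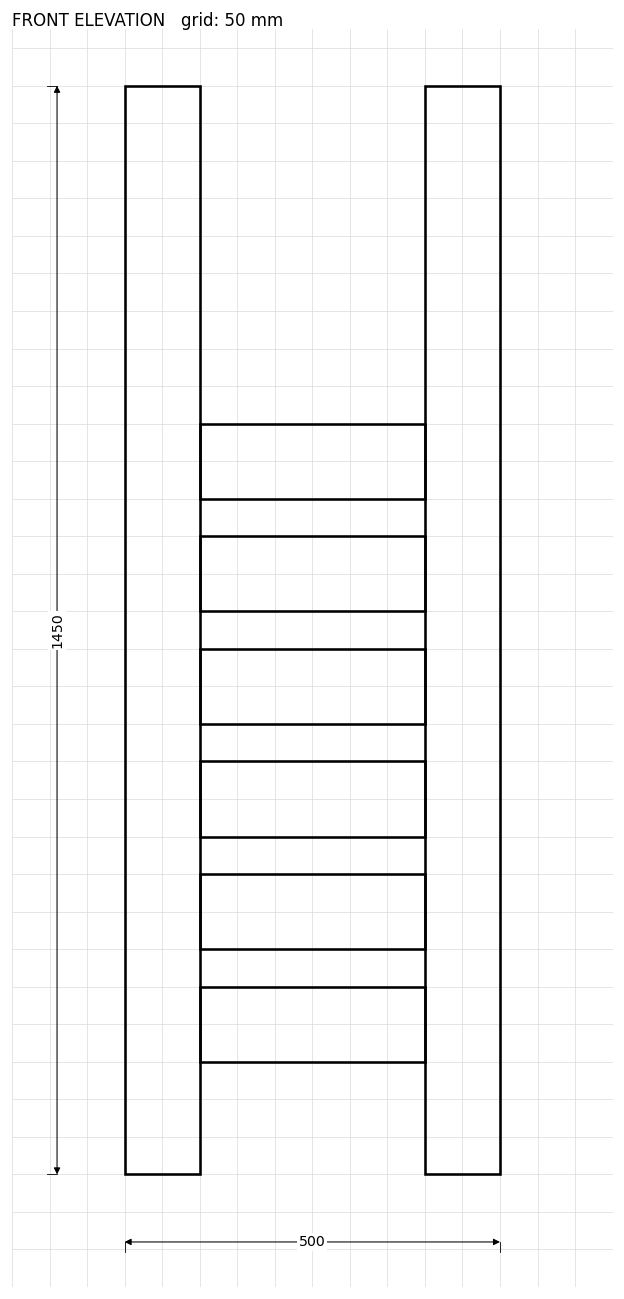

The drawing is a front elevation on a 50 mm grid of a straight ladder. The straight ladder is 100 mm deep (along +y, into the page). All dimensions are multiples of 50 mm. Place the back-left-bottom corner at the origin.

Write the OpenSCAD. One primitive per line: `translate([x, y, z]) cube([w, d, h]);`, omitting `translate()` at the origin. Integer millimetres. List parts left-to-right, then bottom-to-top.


cube([100, 100, 1450]);
translate([100, 0, 150]) cube([300, 100, 100]);
translate([100, 0, 300]) cube([300, 100, 100]);
translate([100, 0, 450]) cube([300, 100, 100]);
translate([100, 0, 600]) cube([300, 100, 100]);
translate([100, 0, 750]) cube([300, 100, 100]);
translate([100, 0, 900]) cube([300, 100, 100]);
translate([400, 0, 0]) cube([100, 100, 1450]);
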